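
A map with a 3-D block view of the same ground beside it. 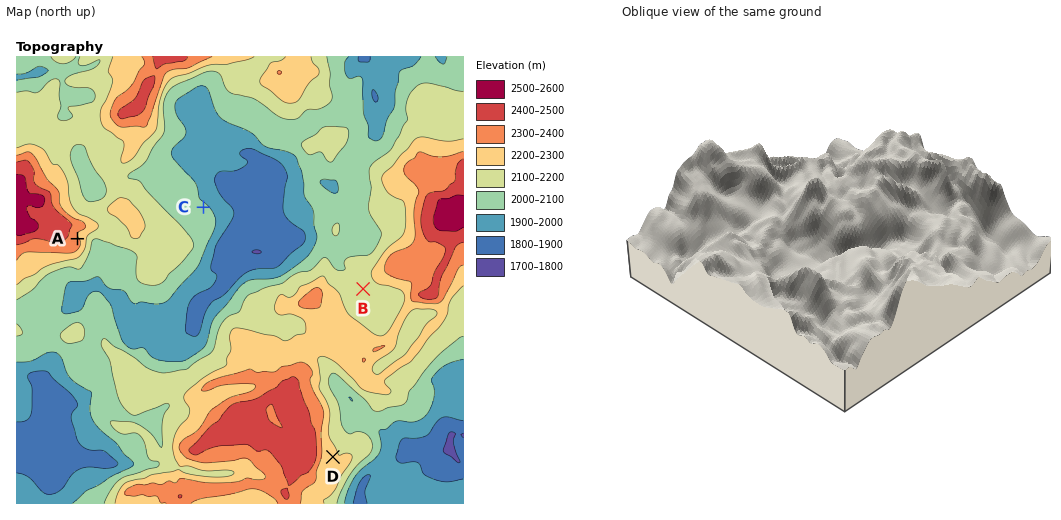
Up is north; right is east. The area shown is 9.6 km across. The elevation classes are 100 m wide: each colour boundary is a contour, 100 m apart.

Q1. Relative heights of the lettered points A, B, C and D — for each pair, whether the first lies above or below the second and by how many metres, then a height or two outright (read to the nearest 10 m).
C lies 300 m below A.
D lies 200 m above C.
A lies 160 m above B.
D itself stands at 2220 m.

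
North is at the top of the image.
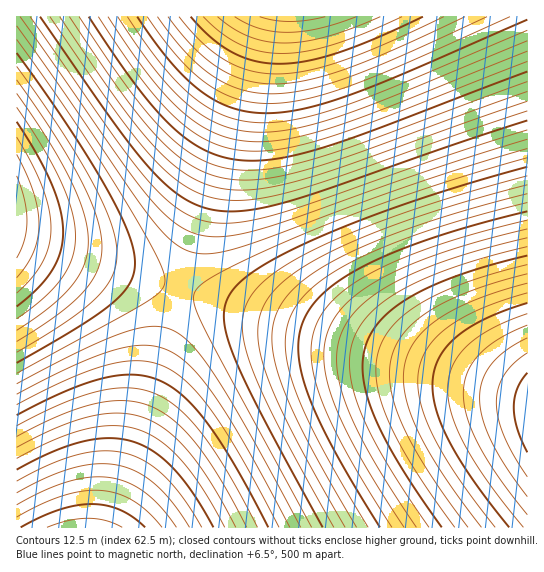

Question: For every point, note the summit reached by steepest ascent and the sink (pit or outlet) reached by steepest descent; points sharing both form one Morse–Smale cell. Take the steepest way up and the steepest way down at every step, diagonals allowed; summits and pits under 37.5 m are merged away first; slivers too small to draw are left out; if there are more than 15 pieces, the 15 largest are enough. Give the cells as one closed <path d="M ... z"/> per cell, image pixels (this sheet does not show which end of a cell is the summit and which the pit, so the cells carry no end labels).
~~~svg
<path d="M527 16l-264 0-83 273 347 107z"/><path d="M181 289l-2 1-4 12-68 223 0 3 421-1-1-131z"/><path d="M262 16l-245 0-1 223 163 50z"/><path d="M19 240l-3 1 0 286 90 1 73-238z"/>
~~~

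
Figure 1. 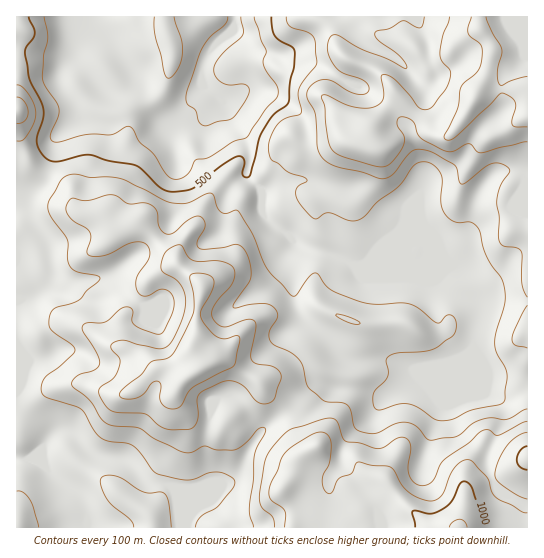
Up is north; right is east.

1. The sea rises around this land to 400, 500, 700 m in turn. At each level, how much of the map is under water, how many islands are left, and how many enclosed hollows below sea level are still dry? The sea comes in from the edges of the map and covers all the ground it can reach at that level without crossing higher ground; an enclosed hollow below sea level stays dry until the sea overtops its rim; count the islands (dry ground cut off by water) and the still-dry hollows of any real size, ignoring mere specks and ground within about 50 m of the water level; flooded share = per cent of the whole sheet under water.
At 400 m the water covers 10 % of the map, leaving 0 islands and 0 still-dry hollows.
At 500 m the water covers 14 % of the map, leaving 0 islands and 0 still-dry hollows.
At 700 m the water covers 63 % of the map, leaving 0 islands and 0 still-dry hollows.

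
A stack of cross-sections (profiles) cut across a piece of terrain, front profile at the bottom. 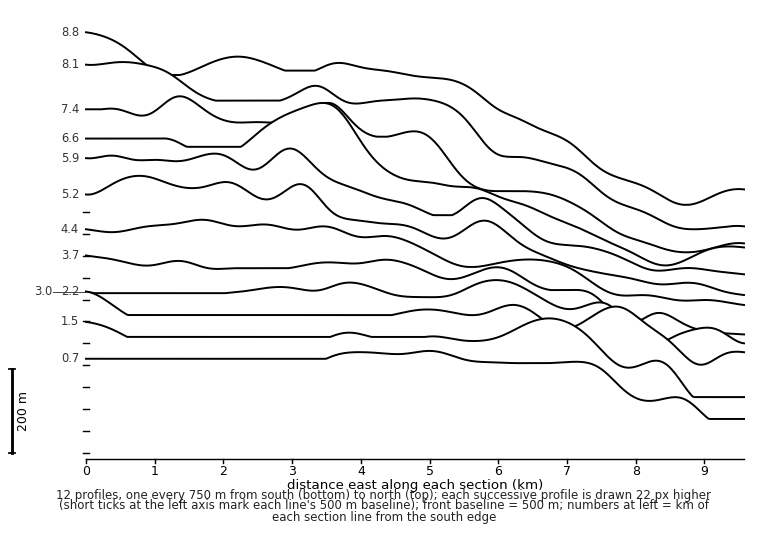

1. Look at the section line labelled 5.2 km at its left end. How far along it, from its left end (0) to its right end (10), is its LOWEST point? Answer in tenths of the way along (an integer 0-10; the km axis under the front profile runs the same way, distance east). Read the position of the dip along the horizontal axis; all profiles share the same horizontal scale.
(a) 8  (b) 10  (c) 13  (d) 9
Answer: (b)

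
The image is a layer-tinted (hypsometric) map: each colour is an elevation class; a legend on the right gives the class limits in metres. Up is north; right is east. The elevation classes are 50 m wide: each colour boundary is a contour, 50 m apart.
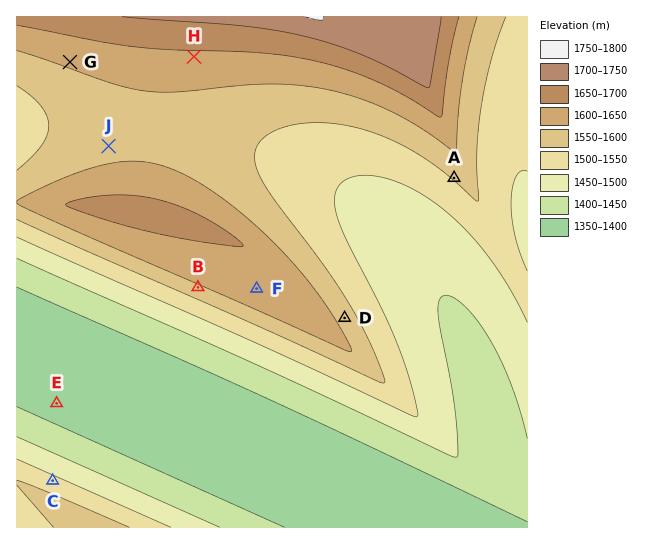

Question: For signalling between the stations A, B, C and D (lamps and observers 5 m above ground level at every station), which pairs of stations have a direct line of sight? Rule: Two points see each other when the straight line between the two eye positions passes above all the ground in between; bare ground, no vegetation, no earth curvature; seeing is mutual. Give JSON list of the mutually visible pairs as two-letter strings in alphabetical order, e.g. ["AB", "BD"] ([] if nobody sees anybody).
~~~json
["AD", "BC"]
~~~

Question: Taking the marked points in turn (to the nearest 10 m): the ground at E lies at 1380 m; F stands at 1630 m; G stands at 1610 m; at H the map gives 1640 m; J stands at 1590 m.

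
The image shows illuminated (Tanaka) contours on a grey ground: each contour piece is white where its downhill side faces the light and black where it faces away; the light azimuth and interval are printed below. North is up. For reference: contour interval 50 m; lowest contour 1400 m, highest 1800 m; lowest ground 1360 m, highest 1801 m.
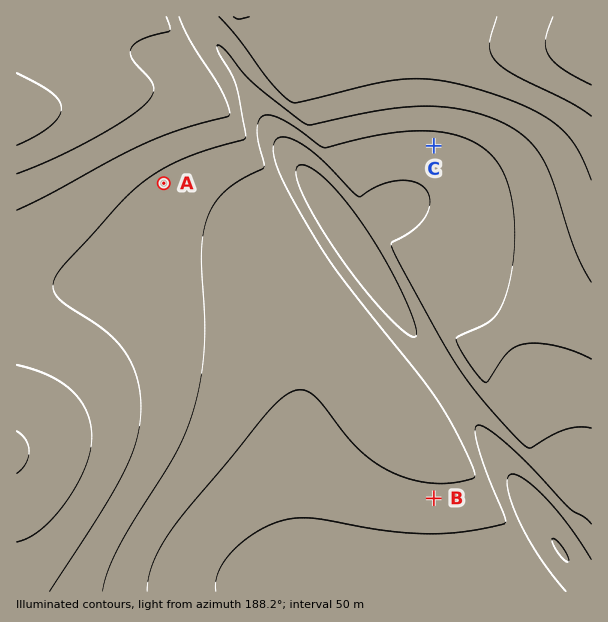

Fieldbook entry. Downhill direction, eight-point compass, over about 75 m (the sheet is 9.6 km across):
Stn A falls NW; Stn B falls N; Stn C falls N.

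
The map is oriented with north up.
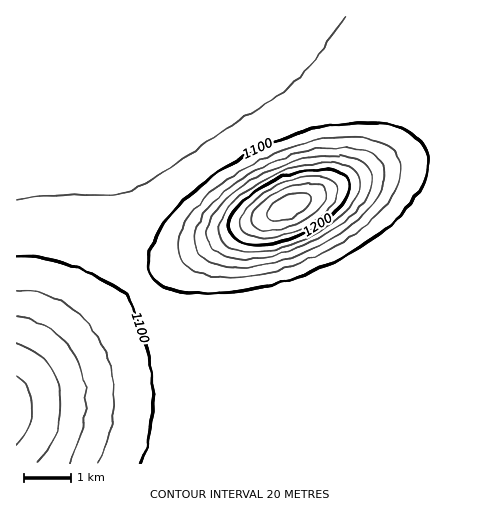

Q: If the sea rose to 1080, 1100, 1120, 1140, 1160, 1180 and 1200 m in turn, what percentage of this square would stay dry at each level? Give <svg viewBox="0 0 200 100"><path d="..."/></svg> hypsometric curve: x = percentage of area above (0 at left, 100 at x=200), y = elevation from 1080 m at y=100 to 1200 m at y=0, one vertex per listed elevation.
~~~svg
<svg viewBox="0 0 200 100"><path d="M158 100l-102-17-21-16-11-17-8-17-7-16-3-17"/></svg>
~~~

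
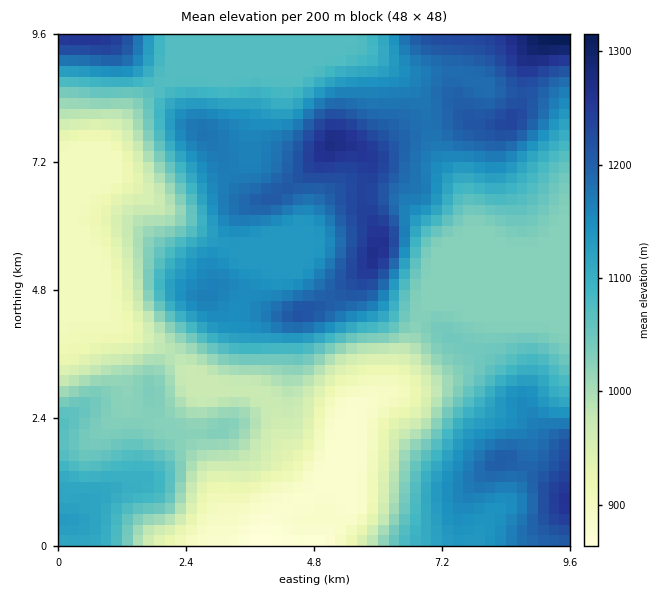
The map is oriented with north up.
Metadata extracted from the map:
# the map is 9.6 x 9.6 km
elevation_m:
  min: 860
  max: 1320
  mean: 1070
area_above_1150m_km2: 26.1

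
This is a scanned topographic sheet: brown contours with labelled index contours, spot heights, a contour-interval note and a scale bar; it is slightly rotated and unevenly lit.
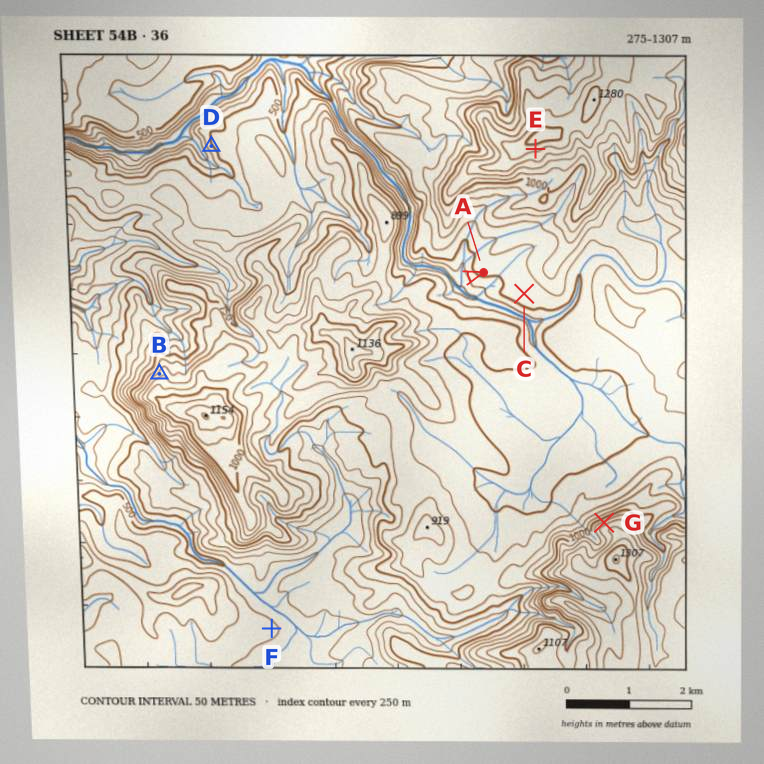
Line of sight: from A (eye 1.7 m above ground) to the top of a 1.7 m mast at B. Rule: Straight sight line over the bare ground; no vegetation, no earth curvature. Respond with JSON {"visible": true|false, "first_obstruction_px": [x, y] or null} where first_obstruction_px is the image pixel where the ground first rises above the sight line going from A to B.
{"visible": false, "first_obstruction_px": [413, 295]}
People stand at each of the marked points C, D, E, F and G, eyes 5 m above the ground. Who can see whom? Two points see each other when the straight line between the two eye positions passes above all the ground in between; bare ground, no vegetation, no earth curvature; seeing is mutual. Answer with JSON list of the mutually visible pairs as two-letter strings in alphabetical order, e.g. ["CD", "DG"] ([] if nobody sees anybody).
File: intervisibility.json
["CE", "CG", "EF", "EG"]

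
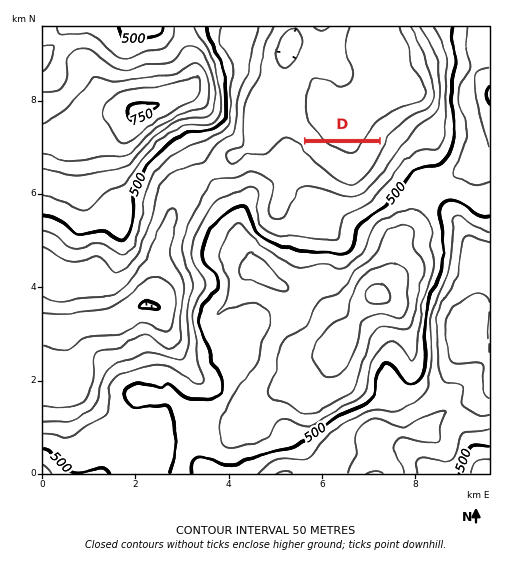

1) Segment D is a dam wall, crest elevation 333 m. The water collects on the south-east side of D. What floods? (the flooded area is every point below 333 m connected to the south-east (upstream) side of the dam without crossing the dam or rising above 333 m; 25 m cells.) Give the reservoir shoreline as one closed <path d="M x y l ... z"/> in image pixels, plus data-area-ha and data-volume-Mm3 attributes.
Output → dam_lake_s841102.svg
<path d="M377 143l-70 0 35 35 5 2 6 0 16-16 4-8 4-13z" data-area-ha="74" data-volume-Mm3="14.55"/>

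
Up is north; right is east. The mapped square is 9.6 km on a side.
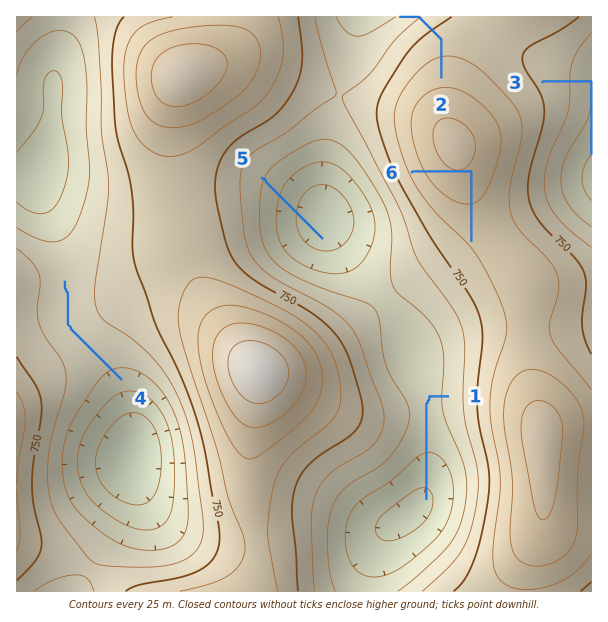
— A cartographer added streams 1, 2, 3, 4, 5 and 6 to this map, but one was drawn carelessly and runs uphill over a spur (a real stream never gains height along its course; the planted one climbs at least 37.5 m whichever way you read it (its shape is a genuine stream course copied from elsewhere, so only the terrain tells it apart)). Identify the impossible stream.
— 6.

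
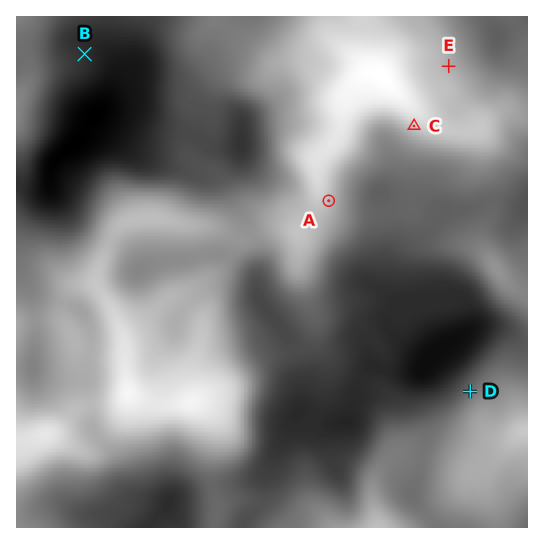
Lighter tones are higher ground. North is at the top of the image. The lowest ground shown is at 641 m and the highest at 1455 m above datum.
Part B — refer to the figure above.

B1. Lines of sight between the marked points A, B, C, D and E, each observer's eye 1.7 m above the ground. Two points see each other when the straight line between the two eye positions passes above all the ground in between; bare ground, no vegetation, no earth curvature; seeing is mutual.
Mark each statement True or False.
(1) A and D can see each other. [True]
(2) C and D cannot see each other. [False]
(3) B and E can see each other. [False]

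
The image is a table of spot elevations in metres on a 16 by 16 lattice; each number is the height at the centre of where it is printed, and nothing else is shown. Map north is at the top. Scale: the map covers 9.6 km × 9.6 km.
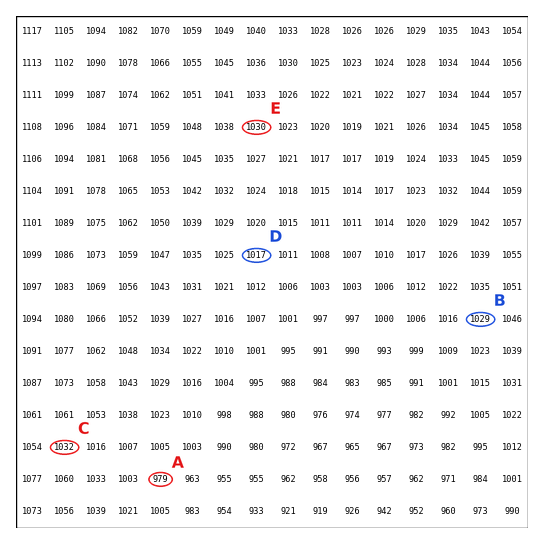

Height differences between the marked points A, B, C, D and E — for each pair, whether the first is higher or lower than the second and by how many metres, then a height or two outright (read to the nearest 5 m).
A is lower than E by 50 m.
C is higher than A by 50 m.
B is higher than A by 50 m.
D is higher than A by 35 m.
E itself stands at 1030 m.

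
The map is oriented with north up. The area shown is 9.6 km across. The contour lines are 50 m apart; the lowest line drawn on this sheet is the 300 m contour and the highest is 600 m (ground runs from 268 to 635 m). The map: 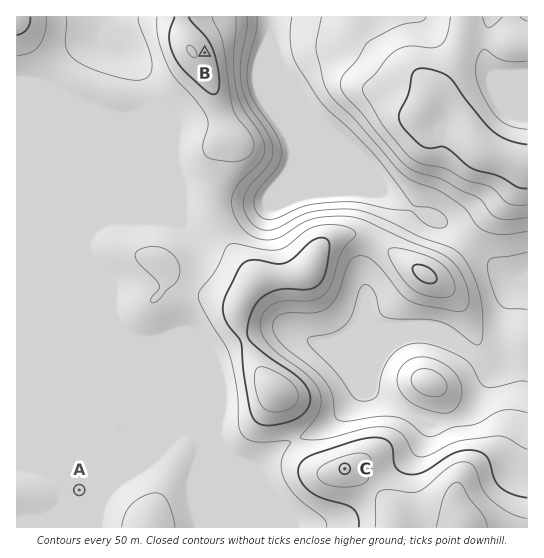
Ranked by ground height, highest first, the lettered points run C B A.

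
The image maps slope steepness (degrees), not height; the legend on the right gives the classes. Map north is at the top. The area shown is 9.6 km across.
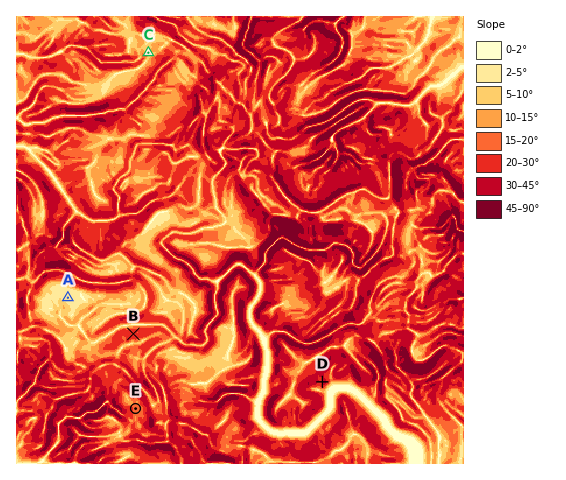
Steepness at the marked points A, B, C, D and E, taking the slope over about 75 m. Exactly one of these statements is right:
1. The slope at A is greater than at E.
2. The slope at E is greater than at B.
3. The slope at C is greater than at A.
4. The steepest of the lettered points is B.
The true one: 3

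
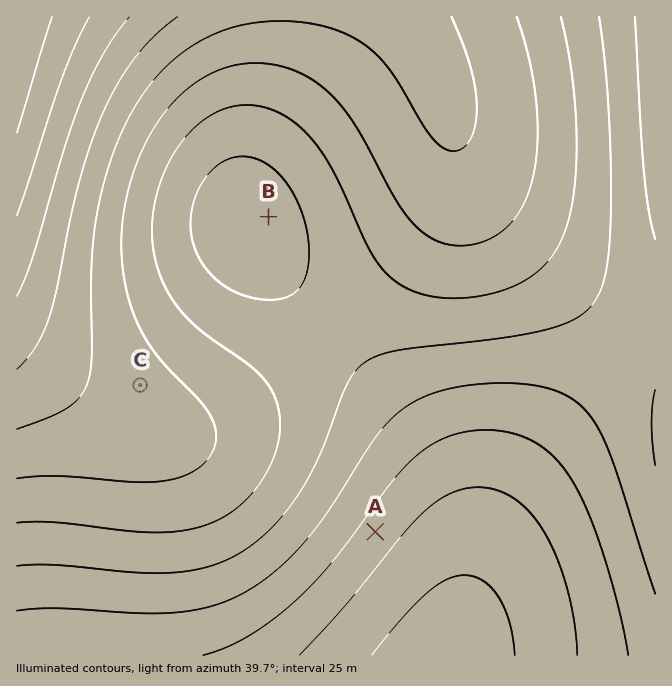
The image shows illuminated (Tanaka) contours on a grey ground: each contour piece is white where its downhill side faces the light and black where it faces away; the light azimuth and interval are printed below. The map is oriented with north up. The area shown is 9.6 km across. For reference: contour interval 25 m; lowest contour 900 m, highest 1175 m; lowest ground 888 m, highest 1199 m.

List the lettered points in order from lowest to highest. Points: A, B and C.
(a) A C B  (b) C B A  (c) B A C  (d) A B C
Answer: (d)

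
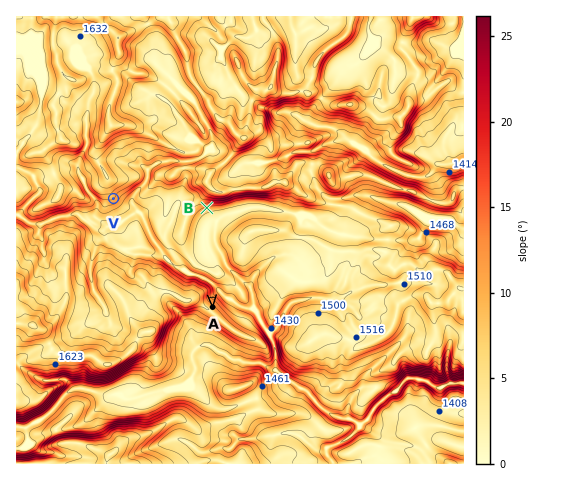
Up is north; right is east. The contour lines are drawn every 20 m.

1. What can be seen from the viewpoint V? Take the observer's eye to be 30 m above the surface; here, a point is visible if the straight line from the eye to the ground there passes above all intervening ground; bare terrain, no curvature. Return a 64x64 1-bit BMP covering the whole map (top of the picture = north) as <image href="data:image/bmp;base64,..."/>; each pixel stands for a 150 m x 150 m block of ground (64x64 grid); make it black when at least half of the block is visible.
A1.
<image width="64" height="64" href="data:image/bmp;base64,Qk0+AgAAAAAAAD4AAAAoAAAAQAAAAEAAAAABAAEAAAAAAAACAAATCwAAEwsAAAIAAAAAAAAA////AAAAAAAAAAAAAAAAAAAAAAAAAAAAAAAAAAAAAAAAAAAAAAAAAAAAAAAAAAAAAAAAAAAAAAAAAAAAAAAAAAAAAAAAAAAAAAAAAAAAAAAAAAAAAAAAAAAAAAAAAAAAAAAAAAAAAAAAAAAAAAAAAAAAAAAAAAAAAAwAAAAAAAAD/wAAAgAAAAf/gAAHgAAAB/mAAAfA8AAH8MAA5/H4ABwgcABD/fwQfAD4ANn9fBB+APgA2f/8Ifvh+AEc//4g8eHwgBwB/2Tx4//gHgB/7uHn//A/8D//we//6AP4fGbh//+dAHh8fOH//vsAGP2w4f/ngwAJ/CDh/58DgA/8MMP//weAAHgQx///B4AA+ADv//8D/Af4AP///wH+H/wAH///gH//4AAff/+AB34AAAN///gAwAAAA2//+AAAAAADj//wAAAAAAMH/uAAAAAABgAecAAAAAAEAAggAAAAAHwAHwAAAAAAHAA/QwAAAAAHADwHgAAAAAAA8AeAAAAAAAfALgAAAAAAAABOAAAAAAAAAEgAAAAAAAAAEAAAAAAAAAAQAAAAAAAAACAAAAAAAAAAAAAAAAAAAAAAAAAAAAAAAAAAAAAAAAAAAAAAAAAAAAAAAAAAAAAAAAAAAAAAAAAAAAAAAAAAAAAAAAAAAAAAAAAAAAAAAAAAAAAAAAAAAAAAAAAAAA=="/>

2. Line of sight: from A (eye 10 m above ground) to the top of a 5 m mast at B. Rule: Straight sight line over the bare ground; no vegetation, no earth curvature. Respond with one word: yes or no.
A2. yes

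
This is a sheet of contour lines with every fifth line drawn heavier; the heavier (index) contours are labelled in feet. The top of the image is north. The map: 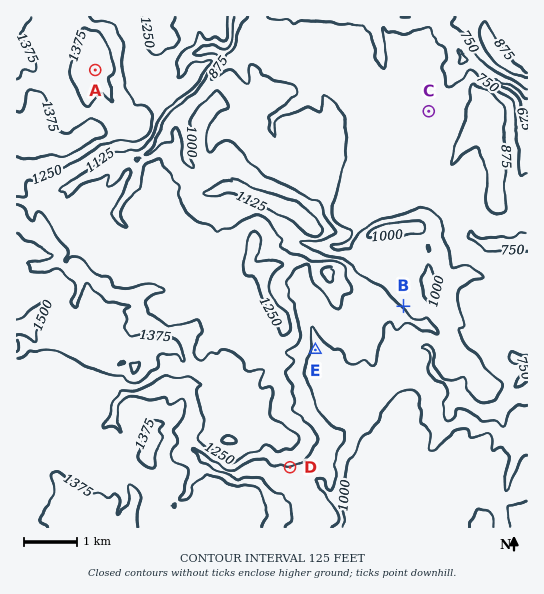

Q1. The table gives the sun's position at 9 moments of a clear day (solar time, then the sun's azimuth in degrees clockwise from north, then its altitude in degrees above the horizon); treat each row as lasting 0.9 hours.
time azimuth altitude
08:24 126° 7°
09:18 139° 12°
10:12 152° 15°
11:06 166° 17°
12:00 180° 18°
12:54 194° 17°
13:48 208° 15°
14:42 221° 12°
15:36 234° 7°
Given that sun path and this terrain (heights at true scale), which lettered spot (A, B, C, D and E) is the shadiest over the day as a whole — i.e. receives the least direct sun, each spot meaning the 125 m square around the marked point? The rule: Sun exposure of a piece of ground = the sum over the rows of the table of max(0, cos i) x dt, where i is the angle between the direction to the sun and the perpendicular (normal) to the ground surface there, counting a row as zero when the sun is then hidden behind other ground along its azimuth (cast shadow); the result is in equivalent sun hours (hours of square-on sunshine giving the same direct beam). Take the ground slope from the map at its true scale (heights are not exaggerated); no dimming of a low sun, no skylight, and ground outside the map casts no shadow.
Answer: B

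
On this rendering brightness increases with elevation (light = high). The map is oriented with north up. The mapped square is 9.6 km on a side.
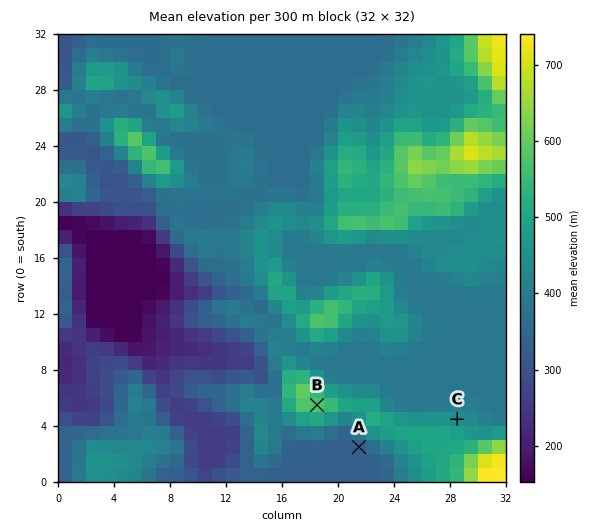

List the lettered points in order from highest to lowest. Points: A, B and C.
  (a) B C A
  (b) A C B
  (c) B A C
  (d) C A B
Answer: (a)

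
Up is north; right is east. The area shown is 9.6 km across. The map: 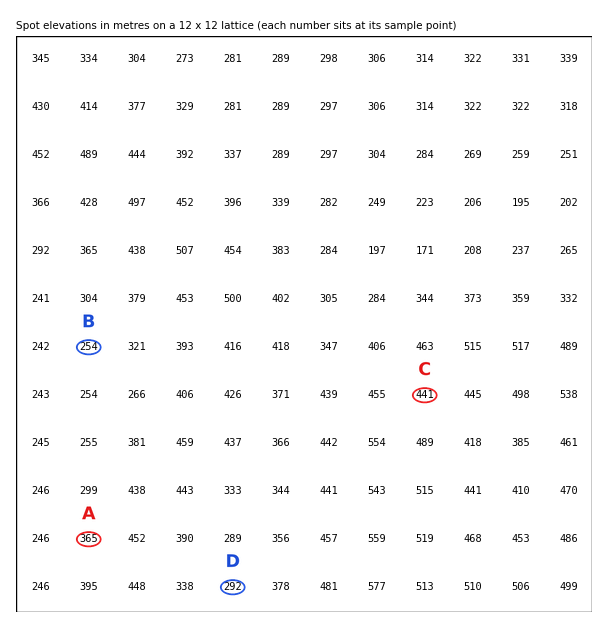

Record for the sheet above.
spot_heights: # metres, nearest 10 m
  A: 360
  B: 250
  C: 440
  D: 290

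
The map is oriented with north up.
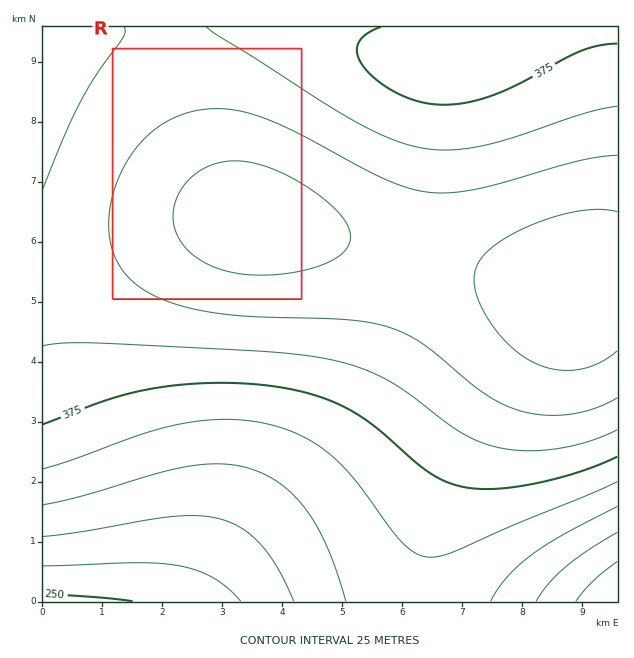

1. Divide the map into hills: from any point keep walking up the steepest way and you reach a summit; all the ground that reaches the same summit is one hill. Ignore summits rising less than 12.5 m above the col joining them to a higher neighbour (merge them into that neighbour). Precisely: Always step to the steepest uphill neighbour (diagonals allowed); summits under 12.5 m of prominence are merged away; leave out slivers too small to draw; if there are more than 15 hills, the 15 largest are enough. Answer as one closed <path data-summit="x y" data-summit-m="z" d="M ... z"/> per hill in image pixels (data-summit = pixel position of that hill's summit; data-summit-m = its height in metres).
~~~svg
<path data-summit="250 219" data-summit-m="465" d="M467 26l-425 1 1 575 160 0 46-64 67-72 28-34 30-53 16-39 15-43 11-39 8-47 16-147 3-6 17-4 5-5 3-10z"/><path data-summit="578 292" data-summit-m="467" d="M617 26l-148 0-4 23-5 5-14 2-5 4-5 25-6 81-12 78-13 53-25 69-16 31-20 35-28 34-67 72-24 32-20 32 413-1z"/>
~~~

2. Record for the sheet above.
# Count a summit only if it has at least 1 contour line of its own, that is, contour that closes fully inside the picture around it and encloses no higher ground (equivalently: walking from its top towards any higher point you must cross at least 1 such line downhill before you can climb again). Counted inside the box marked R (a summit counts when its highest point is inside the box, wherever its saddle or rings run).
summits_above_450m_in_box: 1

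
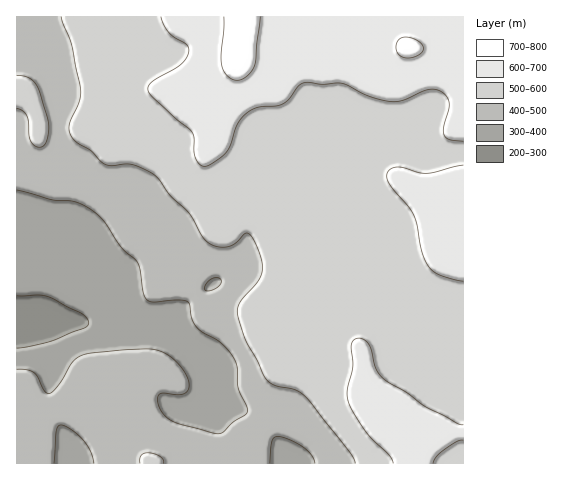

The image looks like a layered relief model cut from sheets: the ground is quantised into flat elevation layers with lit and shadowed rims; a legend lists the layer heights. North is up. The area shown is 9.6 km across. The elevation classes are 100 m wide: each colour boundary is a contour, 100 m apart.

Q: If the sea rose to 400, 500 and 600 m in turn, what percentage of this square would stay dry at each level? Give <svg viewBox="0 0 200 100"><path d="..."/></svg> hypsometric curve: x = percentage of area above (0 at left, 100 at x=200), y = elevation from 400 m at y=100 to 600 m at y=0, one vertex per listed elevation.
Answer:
<svg viewBox="0 0 200 100"><path d="M171 100l-49-50-82-50"/></svg>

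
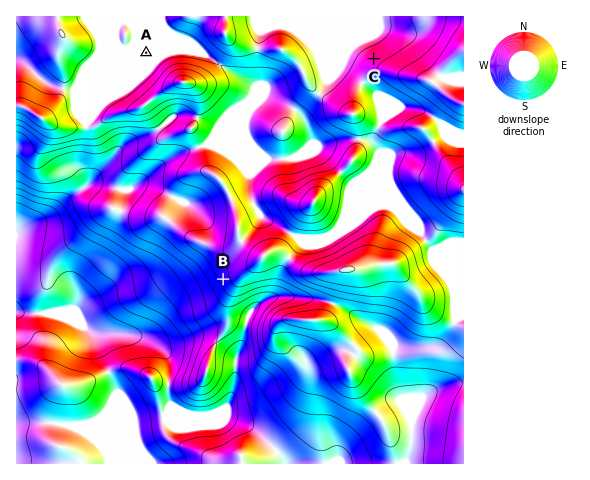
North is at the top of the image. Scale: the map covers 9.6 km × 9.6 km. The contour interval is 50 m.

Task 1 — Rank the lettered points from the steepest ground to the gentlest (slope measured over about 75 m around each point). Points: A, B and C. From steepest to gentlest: B C A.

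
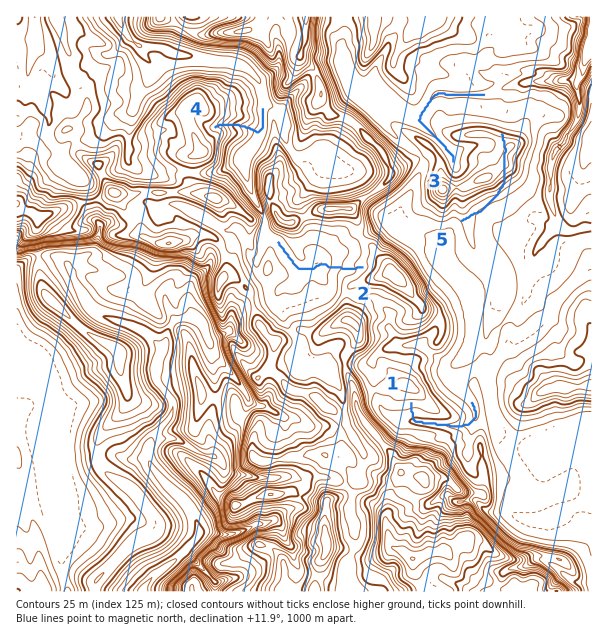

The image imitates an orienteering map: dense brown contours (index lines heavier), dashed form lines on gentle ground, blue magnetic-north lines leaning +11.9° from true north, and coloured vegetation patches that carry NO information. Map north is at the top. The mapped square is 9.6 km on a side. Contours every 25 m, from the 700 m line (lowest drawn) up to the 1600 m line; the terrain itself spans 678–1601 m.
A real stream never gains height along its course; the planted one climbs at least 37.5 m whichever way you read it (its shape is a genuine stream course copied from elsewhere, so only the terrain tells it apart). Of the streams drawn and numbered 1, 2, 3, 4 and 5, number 5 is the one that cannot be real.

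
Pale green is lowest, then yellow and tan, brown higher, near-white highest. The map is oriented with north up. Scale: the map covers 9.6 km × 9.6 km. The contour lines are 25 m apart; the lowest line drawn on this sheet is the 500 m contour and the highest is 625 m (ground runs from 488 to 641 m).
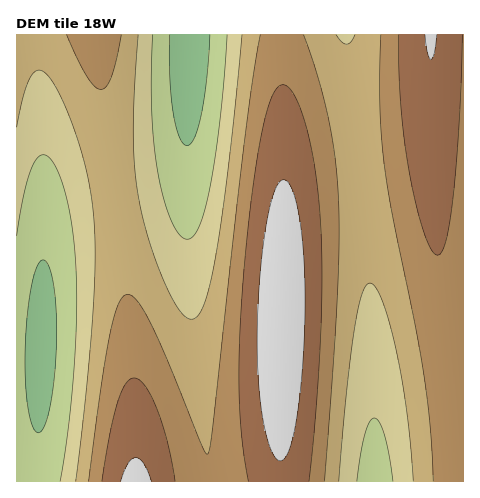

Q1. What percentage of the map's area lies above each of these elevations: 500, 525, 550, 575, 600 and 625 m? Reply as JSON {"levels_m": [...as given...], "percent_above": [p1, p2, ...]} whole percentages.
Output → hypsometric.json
{"levels_m": [500, 525, 550, 575, 600, 625], "percent_above": [96, 85, 70, 44, 21, 6]}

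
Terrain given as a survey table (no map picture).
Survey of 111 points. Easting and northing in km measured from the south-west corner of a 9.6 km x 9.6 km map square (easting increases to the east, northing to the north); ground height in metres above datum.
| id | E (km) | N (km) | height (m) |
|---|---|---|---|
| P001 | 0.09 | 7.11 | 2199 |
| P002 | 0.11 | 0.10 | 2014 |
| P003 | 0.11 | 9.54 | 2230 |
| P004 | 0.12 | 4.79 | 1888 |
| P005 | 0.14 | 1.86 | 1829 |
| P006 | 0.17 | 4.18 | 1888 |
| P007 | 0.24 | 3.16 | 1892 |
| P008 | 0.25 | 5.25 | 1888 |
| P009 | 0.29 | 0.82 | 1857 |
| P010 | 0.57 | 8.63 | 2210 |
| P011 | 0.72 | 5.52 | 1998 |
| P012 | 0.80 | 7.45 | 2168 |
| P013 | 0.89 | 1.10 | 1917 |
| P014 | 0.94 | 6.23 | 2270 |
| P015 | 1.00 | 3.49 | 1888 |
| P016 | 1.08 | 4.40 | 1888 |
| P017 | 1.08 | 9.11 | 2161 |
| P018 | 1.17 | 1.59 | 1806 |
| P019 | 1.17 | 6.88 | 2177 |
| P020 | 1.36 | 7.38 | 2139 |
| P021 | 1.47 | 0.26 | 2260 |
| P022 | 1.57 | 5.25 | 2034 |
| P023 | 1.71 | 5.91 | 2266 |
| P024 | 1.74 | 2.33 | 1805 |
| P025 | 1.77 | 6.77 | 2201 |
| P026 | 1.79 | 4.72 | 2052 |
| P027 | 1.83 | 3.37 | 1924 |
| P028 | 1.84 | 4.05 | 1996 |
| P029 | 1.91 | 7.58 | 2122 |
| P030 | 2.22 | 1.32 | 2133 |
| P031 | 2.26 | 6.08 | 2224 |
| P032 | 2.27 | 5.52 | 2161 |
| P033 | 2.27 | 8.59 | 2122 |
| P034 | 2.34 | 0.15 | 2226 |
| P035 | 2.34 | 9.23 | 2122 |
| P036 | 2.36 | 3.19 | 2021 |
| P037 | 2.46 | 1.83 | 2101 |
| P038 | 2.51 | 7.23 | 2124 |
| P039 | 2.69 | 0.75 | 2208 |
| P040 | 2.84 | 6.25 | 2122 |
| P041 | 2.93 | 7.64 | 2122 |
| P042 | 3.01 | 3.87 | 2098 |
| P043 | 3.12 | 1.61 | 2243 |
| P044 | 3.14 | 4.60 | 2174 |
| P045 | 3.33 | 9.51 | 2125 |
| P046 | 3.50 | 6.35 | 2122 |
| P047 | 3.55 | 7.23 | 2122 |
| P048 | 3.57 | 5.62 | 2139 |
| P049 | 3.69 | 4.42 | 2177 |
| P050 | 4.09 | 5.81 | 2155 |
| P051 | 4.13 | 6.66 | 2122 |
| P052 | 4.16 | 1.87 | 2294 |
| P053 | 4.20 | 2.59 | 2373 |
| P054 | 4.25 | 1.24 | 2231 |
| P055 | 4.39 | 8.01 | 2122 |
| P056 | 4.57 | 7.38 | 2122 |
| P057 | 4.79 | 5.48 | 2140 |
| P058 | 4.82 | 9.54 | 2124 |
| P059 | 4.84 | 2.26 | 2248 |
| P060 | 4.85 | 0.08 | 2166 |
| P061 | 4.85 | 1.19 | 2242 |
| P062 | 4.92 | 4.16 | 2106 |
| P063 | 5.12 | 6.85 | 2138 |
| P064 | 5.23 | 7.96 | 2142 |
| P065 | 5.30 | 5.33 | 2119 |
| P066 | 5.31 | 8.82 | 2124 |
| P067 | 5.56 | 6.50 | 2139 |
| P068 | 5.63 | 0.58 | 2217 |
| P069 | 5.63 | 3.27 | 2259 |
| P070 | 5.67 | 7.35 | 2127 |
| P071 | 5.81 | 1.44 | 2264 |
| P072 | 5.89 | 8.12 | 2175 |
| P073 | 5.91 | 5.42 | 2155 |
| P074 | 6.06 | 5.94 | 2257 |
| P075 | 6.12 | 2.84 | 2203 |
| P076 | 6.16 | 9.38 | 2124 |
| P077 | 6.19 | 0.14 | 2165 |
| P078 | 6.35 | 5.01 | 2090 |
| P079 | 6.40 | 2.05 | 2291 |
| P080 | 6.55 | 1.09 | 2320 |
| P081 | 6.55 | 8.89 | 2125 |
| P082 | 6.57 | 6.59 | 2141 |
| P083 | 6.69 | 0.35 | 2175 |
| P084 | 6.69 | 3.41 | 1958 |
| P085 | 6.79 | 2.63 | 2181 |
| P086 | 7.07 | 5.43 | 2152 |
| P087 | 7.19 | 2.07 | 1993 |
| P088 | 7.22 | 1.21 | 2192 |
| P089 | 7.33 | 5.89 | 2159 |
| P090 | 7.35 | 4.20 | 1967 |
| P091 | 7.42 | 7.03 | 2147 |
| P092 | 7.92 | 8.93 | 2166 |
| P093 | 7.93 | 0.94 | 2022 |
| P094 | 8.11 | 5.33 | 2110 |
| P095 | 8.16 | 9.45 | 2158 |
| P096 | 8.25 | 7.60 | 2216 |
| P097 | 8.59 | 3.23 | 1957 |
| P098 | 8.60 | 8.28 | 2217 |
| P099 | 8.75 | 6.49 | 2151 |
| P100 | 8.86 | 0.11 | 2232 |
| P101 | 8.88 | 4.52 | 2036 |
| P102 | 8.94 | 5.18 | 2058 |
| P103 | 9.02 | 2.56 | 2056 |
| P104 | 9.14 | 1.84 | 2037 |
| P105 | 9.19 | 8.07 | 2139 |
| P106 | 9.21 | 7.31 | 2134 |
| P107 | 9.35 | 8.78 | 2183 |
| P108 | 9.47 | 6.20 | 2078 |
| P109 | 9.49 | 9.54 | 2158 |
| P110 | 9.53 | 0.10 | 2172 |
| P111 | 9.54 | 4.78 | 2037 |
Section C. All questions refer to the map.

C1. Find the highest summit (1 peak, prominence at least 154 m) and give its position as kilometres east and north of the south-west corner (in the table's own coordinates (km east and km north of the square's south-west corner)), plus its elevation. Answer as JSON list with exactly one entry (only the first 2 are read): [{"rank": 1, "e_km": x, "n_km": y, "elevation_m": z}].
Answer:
[{"rank": 1, "e_km": 4.06, "n_km": 2.49, "elevation_m": 2381}]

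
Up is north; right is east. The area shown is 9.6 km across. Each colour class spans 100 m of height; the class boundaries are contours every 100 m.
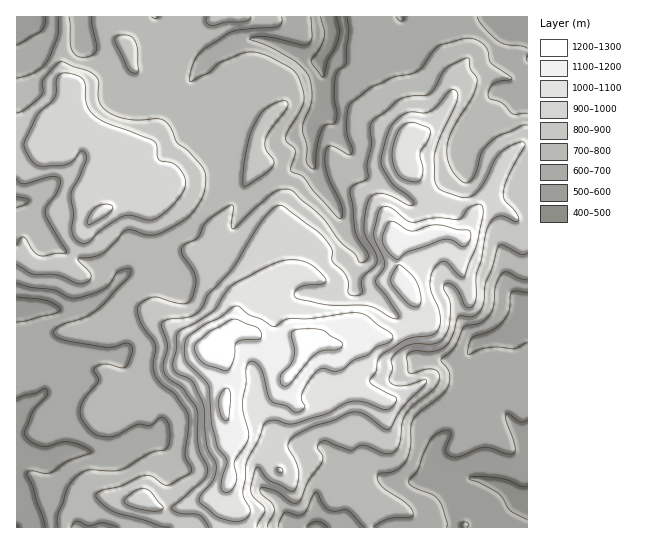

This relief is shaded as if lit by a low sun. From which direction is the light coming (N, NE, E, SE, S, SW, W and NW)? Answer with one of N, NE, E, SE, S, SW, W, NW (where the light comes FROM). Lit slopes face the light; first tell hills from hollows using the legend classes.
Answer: NE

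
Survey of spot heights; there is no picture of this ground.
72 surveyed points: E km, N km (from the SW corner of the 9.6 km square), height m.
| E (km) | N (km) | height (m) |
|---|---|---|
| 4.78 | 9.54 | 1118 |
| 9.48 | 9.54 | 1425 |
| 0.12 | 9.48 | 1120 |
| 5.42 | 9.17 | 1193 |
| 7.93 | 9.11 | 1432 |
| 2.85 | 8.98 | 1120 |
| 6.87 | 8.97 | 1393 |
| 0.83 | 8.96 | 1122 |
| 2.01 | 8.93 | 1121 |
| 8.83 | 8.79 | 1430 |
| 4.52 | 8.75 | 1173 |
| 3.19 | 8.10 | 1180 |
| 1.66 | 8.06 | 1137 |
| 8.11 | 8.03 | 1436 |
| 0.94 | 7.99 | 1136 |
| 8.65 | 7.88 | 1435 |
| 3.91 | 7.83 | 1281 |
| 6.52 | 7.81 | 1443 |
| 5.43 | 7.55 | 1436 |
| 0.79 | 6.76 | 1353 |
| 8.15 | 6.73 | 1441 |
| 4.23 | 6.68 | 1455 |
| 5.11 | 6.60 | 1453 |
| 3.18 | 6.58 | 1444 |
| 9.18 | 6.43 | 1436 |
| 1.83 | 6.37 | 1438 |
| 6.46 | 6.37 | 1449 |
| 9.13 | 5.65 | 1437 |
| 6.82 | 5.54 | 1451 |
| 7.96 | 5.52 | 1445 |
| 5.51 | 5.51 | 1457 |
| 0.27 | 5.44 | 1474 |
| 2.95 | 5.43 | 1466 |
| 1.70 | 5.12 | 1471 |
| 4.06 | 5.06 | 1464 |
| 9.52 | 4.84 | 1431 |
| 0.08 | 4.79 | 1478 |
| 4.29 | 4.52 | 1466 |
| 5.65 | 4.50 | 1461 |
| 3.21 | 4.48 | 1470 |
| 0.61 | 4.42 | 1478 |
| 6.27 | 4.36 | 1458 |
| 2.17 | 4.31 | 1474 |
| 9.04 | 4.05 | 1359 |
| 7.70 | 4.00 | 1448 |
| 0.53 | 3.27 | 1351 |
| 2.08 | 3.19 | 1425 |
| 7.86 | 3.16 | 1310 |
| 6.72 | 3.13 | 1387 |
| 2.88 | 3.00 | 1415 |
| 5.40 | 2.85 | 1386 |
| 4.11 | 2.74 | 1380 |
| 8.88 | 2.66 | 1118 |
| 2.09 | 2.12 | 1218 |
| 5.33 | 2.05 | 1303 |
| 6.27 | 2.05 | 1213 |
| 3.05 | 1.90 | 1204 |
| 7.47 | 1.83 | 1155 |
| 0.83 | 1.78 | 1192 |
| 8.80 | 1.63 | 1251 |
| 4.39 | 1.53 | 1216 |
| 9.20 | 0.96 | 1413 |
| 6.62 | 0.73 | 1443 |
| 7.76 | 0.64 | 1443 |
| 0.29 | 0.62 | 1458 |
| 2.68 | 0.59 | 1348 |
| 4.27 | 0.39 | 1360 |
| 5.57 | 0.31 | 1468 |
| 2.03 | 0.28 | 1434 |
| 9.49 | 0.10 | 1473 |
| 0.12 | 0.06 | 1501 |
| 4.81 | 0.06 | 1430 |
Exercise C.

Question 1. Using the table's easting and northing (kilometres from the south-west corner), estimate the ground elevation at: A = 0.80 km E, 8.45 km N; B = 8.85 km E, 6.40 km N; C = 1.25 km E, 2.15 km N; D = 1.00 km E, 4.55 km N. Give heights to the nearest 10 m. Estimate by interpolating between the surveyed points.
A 1120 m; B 1440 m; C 1190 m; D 1480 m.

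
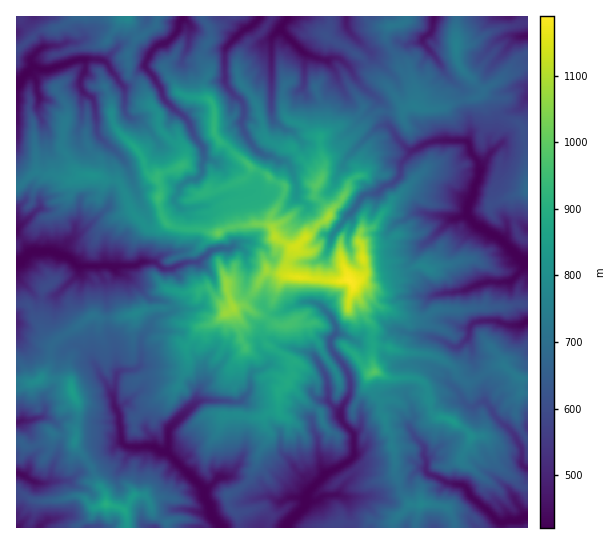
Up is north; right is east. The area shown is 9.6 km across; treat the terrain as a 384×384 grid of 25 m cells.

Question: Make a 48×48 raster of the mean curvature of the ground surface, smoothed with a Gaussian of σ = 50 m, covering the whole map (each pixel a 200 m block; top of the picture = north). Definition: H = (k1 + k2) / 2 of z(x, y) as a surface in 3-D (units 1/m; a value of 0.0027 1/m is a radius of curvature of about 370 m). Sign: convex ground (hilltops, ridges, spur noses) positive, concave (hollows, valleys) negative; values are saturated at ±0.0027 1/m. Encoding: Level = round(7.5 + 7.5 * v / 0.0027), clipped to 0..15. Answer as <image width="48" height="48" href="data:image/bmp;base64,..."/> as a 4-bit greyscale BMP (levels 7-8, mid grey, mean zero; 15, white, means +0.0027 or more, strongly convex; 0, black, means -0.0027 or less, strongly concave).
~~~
<image width="48" height="48" href="data:image/bmp;base64,Qk32BAAAAAAAAHYAAAAoAAAAMAAAADAAAAABAAQAAAAAAIAEAAATCwAAEwsAABAAAAAAAAAAAAAAABEREQAiIiIAMzMzAERERABVVVUAZmZmAHd3dwCIiIgAmZmZAKqqqgC7u7sAzMzMAN3d3QDu7u4A////AHs3nIFS4ln6q1KWWGOMq7iqq0tUi21hNHhlMoy58dgSNDraqrk2eKaWqql4yaUZlI3u2Of4t9eu1Ex0WCd2V2RWVLvLzDGZWNZXmEfRrLeaY3/ZhqZ1mUmWWIiVdQubLGFCM7t1pYiGJkI6inh3ScaKm2pwAUykyUXFplp1d6tjPFU5t3doUzqGfJYN28hrosTViLd6aoVFjHlzx4R6SHGHbFgYfHiIhLp4XXdlESRYaqiTmlhrOOJmnKsnaKWKo8WLXmiCrGorh6iFilt7HfClmoCJU9u7LDfYbGihqnkJ14l2ejrSvSNHyDeXjoaiSTMGaHegyoqAfs3Mubtg9g8ax3Wd6UlGtnpXnJmBaZjWBVMiZ6hskg5JmJWnRUU5l4pHn3lFlnnLdGehiLezg+C4Z0i3hKaHi722rmlFyWaMZJumaIuFwPDWaHjGR6d3iobWiXShZ4d6pVqXSZidKKDfx6lmaniIuZZ3d3W3pXZopKWohFraDwisU0RZyWeLl2Z4aHeXlneKiFd9h6cg0J9aXczMZHepiDiahneGhpeqiWZ6SFaYwPI7aHVCNxzJaUiHmnhmh1ZUqmh5Z6qapgpbYkZ62A6XNUqGebqLqkaqibuXeJq74Kt5N6mWODABYpqXd4tZrctUREzYlmN8As2Xy5d93d3eyreCmIhoWCJZppiHZZYgNW2IVFUjV4q5embJKXhpZG76vG2UxKV3eF2biId1MgJ1SGqctWqlaM2Dug+kub3/7LzXR5Z8qIQ3SFa4pEIzMWAQMJzSXWlDY8a3R3vbqpvahWVUNotmtESqoIejl0qKMvD2SHS4asyWVaVlaKxnmFhWTBADRZvH0PL3aGMblZeFSnxoc4tZWbmLqf52KNSfMNTmO8qRt2Ukmyq4oma4e3ramGnd7Lc5/AT8cXqZOFOJdWN5pnZpqT10V3ZmWHmSb0Dj+WITVkrkiCwat4w2tG4olWd3ZLNFefM2nHe8tzjJmKdHiEd3o35y3Kh3dm0KgN0QK8h3VkW3jLipqqqqVatSBbi5Wrs882+aUJt4iXK4e2uZeaqKN7u90LRozVRYuRjbqFu4mZGJekp3iGeWG4VrwFSvcQO3q0eJZijKp4Nbeix2tnlBn4Na0LvXBr2FppOIijBZvB02ei5WtbM792WtBetwnplIx2pJspowAh2Eei8YxbGfZU1+CfViyiOZmae0QuiXm1mIey8ayZDKA29QSPeQx06niJh6aaWImFiImks3qaDqLOoGZfeA83pmeHS3aKuquHd3Zl0JyAHKKuCf7ucI1IlDp1iSa3iHiJuItUiPw37yLKDIWGCuZX1Ixks5x3mIdHm5VFVUvQuA9wjFeMDohIyHx5OqhZiYOsdbqLRzBCcK5C+iieD5hJl2UlOXapigbVZWqLJ/6mZW6Am3eoDZdakyZW2Tao00rFSUjLwjFYvye3AOPMMrdJRJq8cntTM3rZpHRlq+mVZ4eM1VJshCqzbLumKZuJclu4fKZMVWq8mc+G1xXXioK3RmelWput1hi2Y2jA=="/>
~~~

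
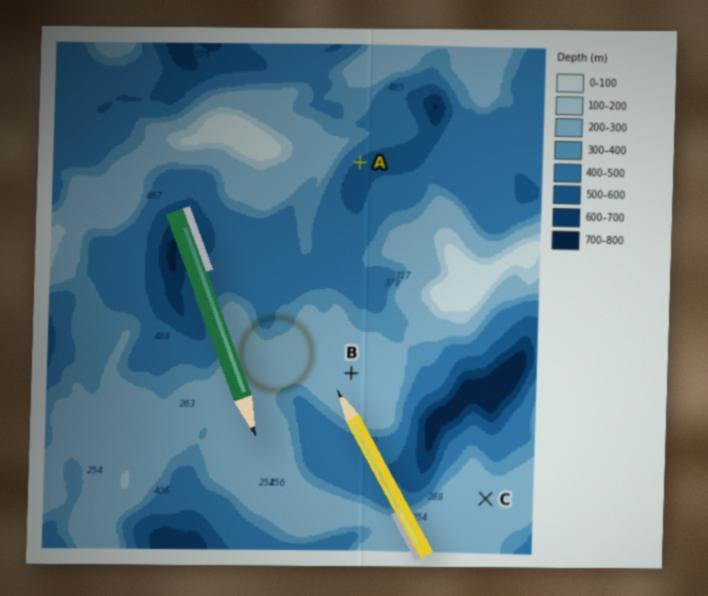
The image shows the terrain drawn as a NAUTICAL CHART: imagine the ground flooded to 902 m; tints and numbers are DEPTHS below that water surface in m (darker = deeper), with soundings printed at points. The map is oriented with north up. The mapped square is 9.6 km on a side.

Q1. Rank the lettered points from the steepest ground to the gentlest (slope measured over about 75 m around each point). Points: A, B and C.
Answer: A C B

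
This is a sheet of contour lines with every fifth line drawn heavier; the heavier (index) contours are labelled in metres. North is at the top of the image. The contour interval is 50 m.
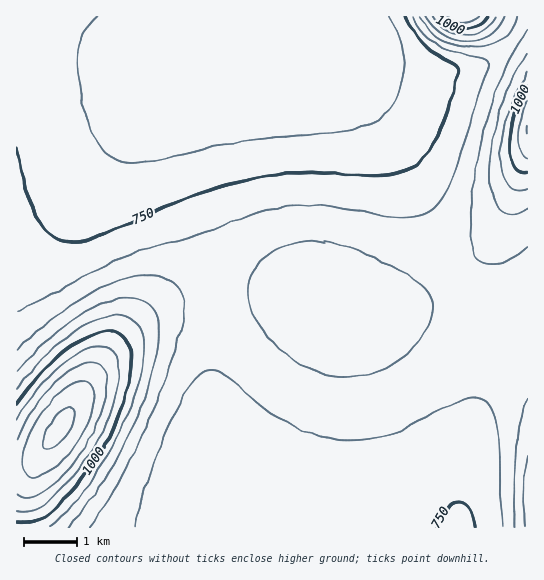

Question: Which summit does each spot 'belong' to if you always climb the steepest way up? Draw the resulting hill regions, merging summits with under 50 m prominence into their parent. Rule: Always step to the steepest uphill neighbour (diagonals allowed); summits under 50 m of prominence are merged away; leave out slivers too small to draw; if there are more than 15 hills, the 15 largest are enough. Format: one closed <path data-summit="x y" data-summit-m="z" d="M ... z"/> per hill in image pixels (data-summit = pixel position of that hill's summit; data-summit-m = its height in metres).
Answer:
<path data-summit="527 130" data-summit-m="1101" d="M527 16l-15 25-14 14-12 8-17 6-34 2-17-3-67-1-76-10-33 0-16 3-23 9-18 16-10 17-6 20 2 29 6 24 26 67 9 45 1 80-5 64 3 23 2 5 18 18 19 15 25 17 35 19 149-1 1-37 5-40 16-57 23-44 15-20 9-4z"/><path data-summit="59 427" data-summit-m="1213" d="M246 16l-230 1 1 511 292-1-20-10-39-25-19-15-18-18-2-5-3-23 5-64-1-80-9-45-27-71-7-29 0-20 3-12 7-16 6-9 10-10 19-11 12-4 15-1 4-4z"/><path data-summit="463 17" data-summit-m="1090" d="M525 16l-278 0 0 29-3 12 46 2 61 8 111 4 19-6 17-10 18-20z"/><path data-summit="527 502" data-summit-m="923" d="M527 325l-8 4-15 20-23 44-10 33-8 40-4 62 69-1z"/>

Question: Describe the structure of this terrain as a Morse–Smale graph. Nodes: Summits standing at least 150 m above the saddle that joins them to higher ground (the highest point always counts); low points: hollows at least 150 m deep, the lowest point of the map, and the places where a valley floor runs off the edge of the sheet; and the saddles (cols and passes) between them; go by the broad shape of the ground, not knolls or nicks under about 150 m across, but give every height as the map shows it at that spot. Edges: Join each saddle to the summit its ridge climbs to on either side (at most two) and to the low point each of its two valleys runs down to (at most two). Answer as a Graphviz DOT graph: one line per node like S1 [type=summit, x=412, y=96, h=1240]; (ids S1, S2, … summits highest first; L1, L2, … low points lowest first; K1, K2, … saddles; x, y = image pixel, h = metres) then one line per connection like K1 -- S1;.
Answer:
graph terrain {
  S1 [type=summit, x=59, y=429, h=1213];
  S2 [type=summit, x=527, y=130, h=1101];
  S3 [type=summit, x=463, y=17, h=1090];
  L1 [type=low, x=242, y=58, h=653];
  K1 [type=saddle, x=518, y=33, h=842];
  K2 [type=saddle, x=211, y=291, h=834];
  K1 -- S2;
  K1 -- S3;
  K1 -- L1;
  K2 -- S1;
  K2 -- S2;
  K2 -- L1;
}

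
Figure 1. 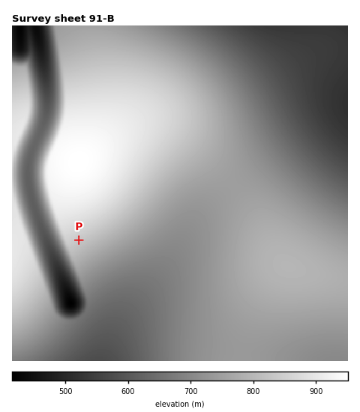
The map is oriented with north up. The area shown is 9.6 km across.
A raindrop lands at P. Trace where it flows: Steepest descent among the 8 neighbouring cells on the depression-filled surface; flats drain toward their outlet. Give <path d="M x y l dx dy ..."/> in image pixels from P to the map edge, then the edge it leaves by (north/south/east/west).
<path d="M79 240l37 37 0 52-5 10-7 22"/>
exit: south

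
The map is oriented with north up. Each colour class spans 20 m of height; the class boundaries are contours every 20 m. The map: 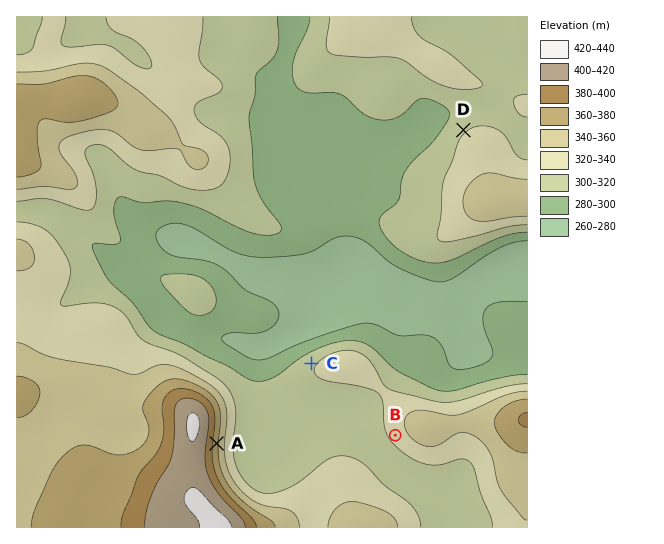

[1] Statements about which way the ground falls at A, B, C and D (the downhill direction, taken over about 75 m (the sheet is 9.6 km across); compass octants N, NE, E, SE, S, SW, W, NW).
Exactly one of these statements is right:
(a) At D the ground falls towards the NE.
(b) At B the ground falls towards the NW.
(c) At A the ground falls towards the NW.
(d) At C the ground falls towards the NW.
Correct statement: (d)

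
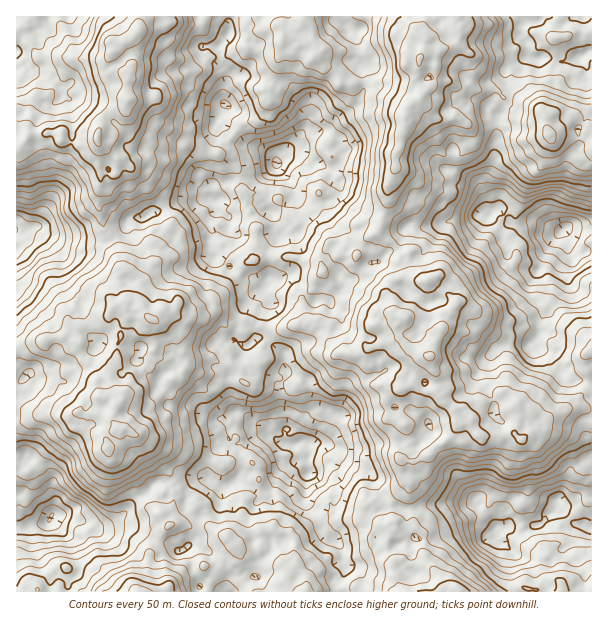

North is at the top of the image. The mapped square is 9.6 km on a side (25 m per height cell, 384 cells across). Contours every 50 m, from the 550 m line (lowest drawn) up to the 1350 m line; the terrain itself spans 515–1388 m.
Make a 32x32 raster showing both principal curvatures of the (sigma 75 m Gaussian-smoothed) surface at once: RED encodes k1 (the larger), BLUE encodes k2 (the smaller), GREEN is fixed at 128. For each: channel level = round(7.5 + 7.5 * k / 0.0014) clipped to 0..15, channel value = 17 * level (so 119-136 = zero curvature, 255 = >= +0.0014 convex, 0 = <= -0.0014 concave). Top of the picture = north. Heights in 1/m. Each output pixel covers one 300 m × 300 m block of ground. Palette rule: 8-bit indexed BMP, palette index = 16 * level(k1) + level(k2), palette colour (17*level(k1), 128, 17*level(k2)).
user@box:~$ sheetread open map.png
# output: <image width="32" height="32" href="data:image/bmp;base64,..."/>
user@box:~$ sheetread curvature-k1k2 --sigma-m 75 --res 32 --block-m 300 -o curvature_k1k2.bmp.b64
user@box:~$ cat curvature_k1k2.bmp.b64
<image width="32" height="32" href="data:image/bmp;base64,Qk02CAAAAAAAADYEAAAoAAAAIAAAACAAAAABAAgAAAAAAAAEAAATCwAAEwsAAAABAAAAAAAAAIAAABGAAAAigAAAM4AAAESAAABVgAAAZoAAAHeAAACIgAAAmYAAAKqAAAC7gAAAzIAAAN2AAADugAAA/4AAAACAEQARgBEAIoARADOAEQBEgBEAVYARAGaAEQB3gBEAiIARAJmAEQCqgBEAu4ARAMyAEQDdgBEA7oARAP+AEQAAgCIAEYAiACKAIgAzgCIARIAiAFWAIgBmgCIAd4AiAIiAIgCZgCIAqoAiALuAIgDMgCIA3YAiAO6AIgD/gCIAAIAzABGAMwAigDMAM4AzAESAMwBVgDMAZoAzAHeAMwCIgDMAmYAzAKqAMwC7gDMAzIAzAN2AMwDugDMA/4AzAACARAARgEQAIoBEADOARABEgEQAVYBEAGaARAB3gEQAiIBEAJmARACqgEQAu4BEAMyARADdgEQA7oBEAP+ARAAAgFUAEYBVACKAVQAzgFUARIBVAFWAVQBmgFUAd4BVAIiAVQCZgFUAqoBVALuAVQDMgFUA3YBVAO6AVQD/gFUAAIBmABGAZgAigGYAM4BmAESAZgBVgGYAZoBmAHeAZgCIgGYAmYBmAKqAZgC7gGYAzIBmAN2AZgDugGYA/4BmAACAdwARgHcAIoB3ADOAdwBEgHcAVYB3AGaAdwB3gHcAiIB3AJmAdwCqgHcAu4B3AMyAdwDdgHcA7oB3AP+AdwAAgIgAEYCIACKAiAAzgIgARICIAFWAiABmgIgAd4CIAIiAiACZgIgAqoCIALuAiADMgIgA3YCIAO6AiAD/gIgAAICZABGAmQAigJkAM4CZAESAmQBVgJkAZoCZAHeAmQCIgJkAmYCZAKqAmQC7gJkAzICZAN2AmQDugJkA/4CZAACAqgARgKoAIoCqADOAqgBEgKoAVYCqAGaAqgB3gKoAiICqAJmAqgCqgKoAu4CqAMyAqgDdgKoA7oCqAP+AqgAAgLsAEYC7ACKAuwAzgLsARIC7AFWAuwBmgLsAd4C7AIiAuwCZgLsAqoC7ALuAuwDMgLsA3YC7AO6AuwD/gLsAAIDMABGAzAAigMwAM4DMAESAzABVgMwAZoDMAHeAzACIgMwAmYDMAKqAzAC7gMwAzIDMAN2AzADugMwA/4DMAACA3QARgN0AIoDdADOA3QBEgN0AVYDdAGaA3QB3gN0AiIDdAJmA3QCqgN0Au4DdAMyA3QDdgN0A7oDdAP+A3QAAgO4AEYDuACKA7gAzgO4ARIDuAFWA7gBmgO4Ad4DuAIiA7gCZgO4AqoDuALuA7gDMgO4A3YDuAO6A7gD/gO4AAID/ABGA/wAigP8AM4D/AESA/wBVgP8AZoD/AHeA/wCIgP8AmYD/AKqA/wC7gP8AzID/AN2A/wDugP8A/4D/ANrGhHGktvq0+qGRo8NytqXokdWjxbNx1fnHk+L4xeqhtrP64sakw6Kz4fi0poK3uLekcIPntbXmtqaTYbGjpJOmpaWBtWGk5oBQkbbopIPWhICByMSC1JXFYVCAx9mlx5BwYMVwgZS0+dTE+bXGyNmikpW22ba3p8aAQYKwkqRw12BAkKDQgejHlMaDpYPGlKGlttekkMKjk5DFlOiAgca0pJCl6NWggLXFtnClpLWlscam6cDox5VxIJCg0GBgo+jEgMnY6bZwsZFQtYL3goIws5SggPbGtYCUkvqmt7HIUKGDpPz7tLjFyMLH1fqSlKK2cqPY+eb0otmyyMjIYpGTk7jD59bo+sanlnPEcXCAUJFzlLLTkePm+Pbn6enWw/bl6NiU18W1poZyc6Fwc5THpHDY+uiAcdjHYbSXyLWRose216bXtpOzYaSCkdeitoKRYLPUkpPm1bai2Ki29uVjcoOD2KbogdXWtcP4+bHXsemi5tfpo9Wlk8bHt7dgsmGBhKO1xZK1lPi0paXngpGU16XWYaK296SBcveCspHW9fq111H1cbN15WGUcrWQgsX499el19f2UaNw4iCEhOi16Ma3k7S0yKXXlJKms/X41LSB1qa1gvi1xrWlo5K2x6am2ZW1yMfo6Mfn1qKUcebFkoHa2PqztOXn+rO2kuWjc6a3xKfIt5TH+aTZg3OS16GCg5TncaCQ+OWltKPIcmHE6aS3xta1poCSlLPBclCA57SCoNbU+fnm12KUULWQ13LGcYKD+be2x8VQg9j49fTWxNiScMaC6La0o7PGtGFgk3KBlMTSg8mV2JC1guVhcZbpptT1s9a0tILFtcZQgLWgUJOk9LJwkejZkYOk+JKmo6XGt/VQsFDhQJKzoXAggMaQstn3pINw4HFiYdaStZO0kKSz9bW4leZQYbHBUKWWt4Nwkvm2psi2Y2KS5+P2wfqjUJb5tcW154BycveEk7fItaOk1cf5treCgtbWsxC1gqGRhvf5pHDig7HF6PjT+emjxtT4xJSVpsX0+KSgQICk2FCU+fVRk6P5kLa3+MO02PX60fq0tZSVtoGS8tS2gJGhcaOT97Wmk/igpLb81pKmkoOC5tP5g8SUlGCh9umjgZW0trX5ttX2xWCTx/rW5cW1Y0Gix/nU+6KVQIT6+qMwpNWipNbopnK0s7Pk2JWDc5OTUce2+JGjpMahobTCs8X096OC0rPWk8Whg6WklHSUtefk6MXllJO0tMK1o9m16tdzUVH62ceD+bWTYJChYMSEtpLW+faVtWCAkPeT56bmx6LAx+a3tubDcoOh+fezxpS1gda2+fb59PZgxLbIpvdhcHDI2OqTyPr3sKK1tLQ="/>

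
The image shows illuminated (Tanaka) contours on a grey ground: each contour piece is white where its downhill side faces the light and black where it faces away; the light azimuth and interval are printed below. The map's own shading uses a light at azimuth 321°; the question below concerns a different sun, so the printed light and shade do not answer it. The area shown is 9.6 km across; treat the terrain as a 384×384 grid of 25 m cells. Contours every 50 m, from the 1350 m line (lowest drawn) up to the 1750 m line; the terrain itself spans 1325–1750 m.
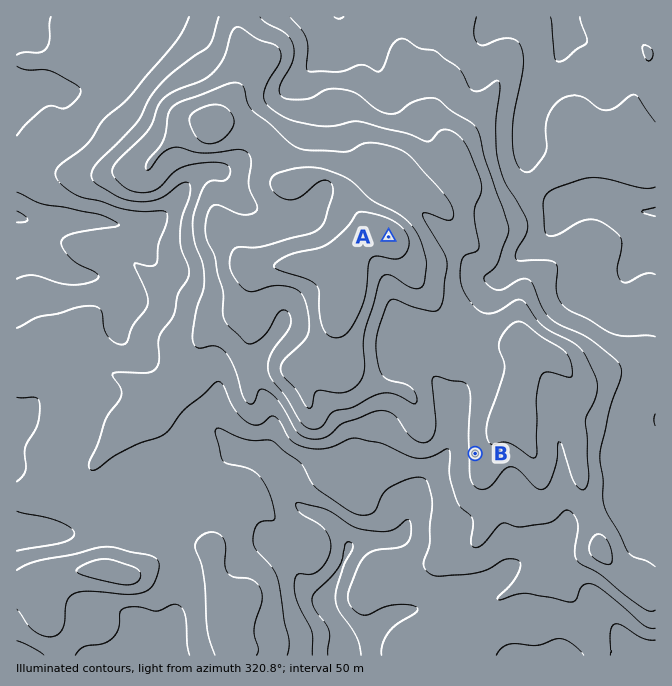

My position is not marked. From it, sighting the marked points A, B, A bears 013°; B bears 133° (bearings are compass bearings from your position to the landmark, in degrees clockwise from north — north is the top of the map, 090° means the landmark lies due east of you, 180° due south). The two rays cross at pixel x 363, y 349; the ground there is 1650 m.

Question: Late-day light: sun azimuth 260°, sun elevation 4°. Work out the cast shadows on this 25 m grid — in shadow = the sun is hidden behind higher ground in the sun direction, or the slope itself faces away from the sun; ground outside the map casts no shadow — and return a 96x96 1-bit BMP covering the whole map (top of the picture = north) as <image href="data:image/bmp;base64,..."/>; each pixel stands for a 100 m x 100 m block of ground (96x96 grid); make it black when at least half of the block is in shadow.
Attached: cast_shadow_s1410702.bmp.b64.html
<image width="96" height="96" href="data:image/bmp;base64,Qk2+BAAAAAAAAD4AAAAoAAAAYAAAAGAAAAABAAEAAAAAAIAEAAATCwAAEwsAAAIAAAAAAAAA////AAAAAAAAAQAAf/+AAAAAAHgAAQAAf//wAAAAAPgBg4AAf//4AAAAAPADg8AAf//8AAAAAeADx+AAf//8AAAAAcADx+AAf//8AAAAAcAHx8AAf//wAAAAA4AH4AAAP//gAAAABwAH4AAAH//gAAAABgAHwAwAD//gAAAABAAAAD8AD//gAAAAAAAAAH+AH//gAAAAAAMAAH/gH//gAAAAAA8AA//h3//gAAAAAD8AA//h/+fgAAOAAH8AA/+B/8fwAAOAAP8AAcAB/4f4AAOAAP8AAAAB/wf8AAGAAP8AAAAD/g/wAAEAAP8AAAAB/H/AAAAAAf8AAAAA4P+A4AAAAfwAAAAAAf4B4AAAAfgAAAAAA/gD4AAAw/gAAAAAB/APwAAAw/gAAAAAB+APAAGAw/4AAAAAD8AOAAHBx/8AAAAAD8AAAAHh5/8AAAAAH4AAAAHh5/8AAAAAHwAAAAHh5/8AAAAADAAAAADD5/8AAAAAAAAAAAAD5/8AAAAAAAAAA4AH9/8AAAB4AAHAA8AH9/8AAAD4AAPgA+AP//8AAAH8AAf4B+AP//8AAAH8Bgf8B+AP//8AAAH8Dgf+B/Af//8AAAD8Dg+eD/Af//8AAAB8DAYcD/Af//8AAAA8GAAcH/AP5/8AAAAeAAA/H+AP5/8AAAAeAAA//8APz/8AAAAOAAA//wAPD/8AAAAMAAA//4AEH/8AAwAAAAA//8AAP/8AD4AAAAA//+AAf/8AH4AAAAA//+AD//8AHwAAAAA//+AH//8AHwAAAAA//8AP//8AHwAAAAB//4AP//8ADwAAAAA///AP//8ABwAAAAA///wP//8AB4AAAAA///8P//8ABwAAAAAf///P//8AAAAAAAAf///v//8AAAAAAAAf//////8AAAAAAAAf//////8AAAAAAAAf7/////8AAAAAAAAfn/////8AAAAAAAAeP/////8AAAAAAAAYf/////8AAAAAAAAAf/////8AAAAAAAAAf/////8AAAAAAAAA//////8AAAAAAAAB//////8AAAAAgAAD//////8AAAABwAAH//////8AAAABgAAP//////8AAAIDAAAf//////8AAAeCAAA/+/////8AAA/AAAA/5/////8AAA/gAAB/j/////8AAAfwAAB/H/////8AAAfwAAD8P9////AAAAEAAAHgP7///8AAAAAAAPgAfz///4AAAAAAAPwA/z///4AAAAADwf4D/n///8AAAAAD8/4D/H///8AAAAAD//8H8H///+AAAAAD//8P4P///8AAAAAD//+fwf///4AAAAAD////gf///AAAAAAB////wP7/wAAAAAAAf///4Pz/wAAAAAAAP///4Hx/wAAAAAAAH///wHx/4AAAAAAAD///ADx/8AAAAAAAB///ADx/8AAAAAAAA//+ADw/+AAAAAAAA//+AHw/+AAAAAAAG///AH4/+AAAAAAAP///AH4f+AAAAAAAP///AH8H8AAAAAAAP//+AD+D8AAAIAAAP//+AB/D4AA="/>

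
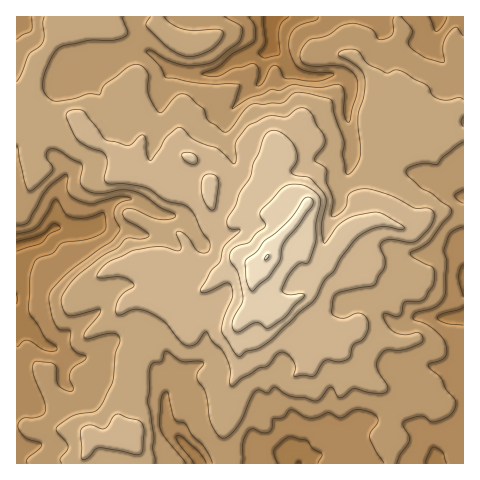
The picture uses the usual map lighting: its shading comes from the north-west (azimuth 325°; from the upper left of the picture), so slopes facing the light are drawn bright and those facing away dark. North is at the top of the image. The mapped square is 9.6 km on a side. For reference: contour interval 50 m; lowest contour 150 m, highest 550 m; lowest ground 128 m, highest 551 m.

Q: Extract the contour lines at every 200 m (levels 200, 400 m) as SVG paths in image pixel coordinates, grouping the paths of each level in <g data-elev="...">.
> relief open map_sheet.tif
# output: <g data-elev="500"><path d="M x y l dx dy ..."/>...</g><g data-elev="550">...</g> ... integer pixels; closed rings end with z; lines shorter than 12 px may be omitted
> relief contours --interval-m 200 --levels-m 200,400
<g data-elev="200"><path d="M194 463l-15-19-3-5 0-3 6 1 14 12 10 14"/><path d="M278 463l-4-8 0-6 11-10 6-2 16 4 6 7 8 5 1 3-4 7"/><path d="M426 463l5-14 3-2 8 5 5 11"/><path d="M463 325l-17-2-7-3-2-2 5-4 17-4 4-3"/><path d="M463 297l-4-20 1-8 3-4"/><path d="M17 234l12-3 9-4 17-27 4 2 7 12 4 3 14 1 18-6 2 1 1 3 1 12-4 5-15 6-25 4-9 10-15 5-4 6-4 14-1 34 16 25 10 9 2 4-5 1-7-1-18-10-3 1-7 6"/><path d="M318 17l-2 3-15 5-7 4-4 9-1 11 5 13 5 6 10 4 25 2-4 3-14 4-30-2-3-2-4-9-5-3-4 4-7 14-5 3-2-2 3-9 0-6-3-5-4-1-20 6-14 7-7 1-8-2-1-1 1-1 14-6 15-13 22-13 1-14-6-10"/><path d="M447 17l-5 9-5 6-3-2-5-13"/></g><g data-elev="400"><path d="M238 356l3 0 5-5 12-2 9-6 32-30 13-11 5-5 8-17 9-9 8-14 17-21 10-6 10-3 9 0 12 3 4-2-3-4-22-11-5-1-14 3-11 3-9 6-15 20-4-16 5-25-1-7-14-18-16-3-4-2 0-2 6-11-1-10-8-12-7-5-5-3-7 2-5 5-5 15-6 12-3 14-10 14-4 14-9 12 0 6 2 4 10 1 1 2-16 15-4 16-9 9-11 19 1 2 3 1 23-10 2 0 2 3 1 11-8 21-2 12 12 21z"/><path d="M210 209l3 1 2-2 4-25-3-7-6-2-6 2-3 11 2 12z"/><path d="M190 164l6-1 2-3-1-3-5-4-9 0-1 5z"/></g>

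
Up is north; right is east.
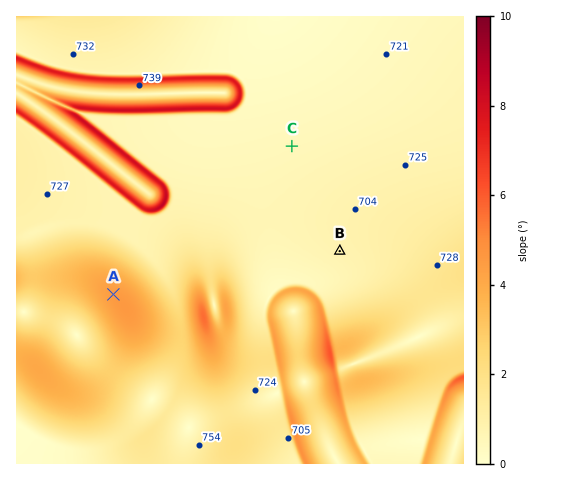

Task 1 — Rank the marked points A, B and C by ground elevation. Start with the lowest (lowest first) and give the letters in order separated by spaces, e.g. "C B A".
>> B C A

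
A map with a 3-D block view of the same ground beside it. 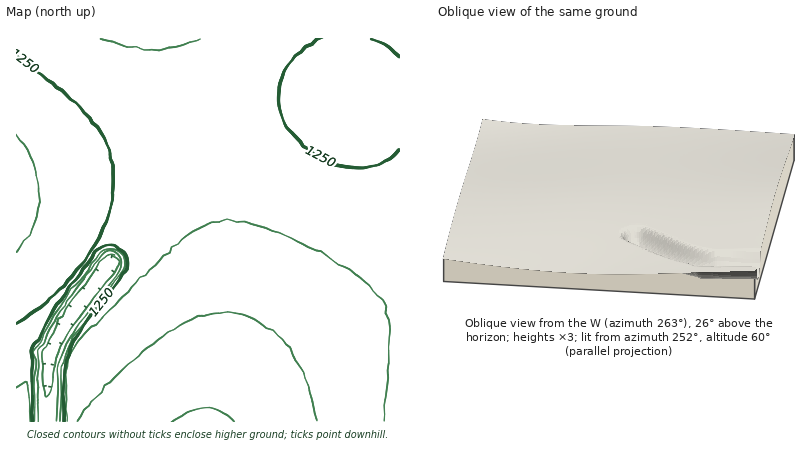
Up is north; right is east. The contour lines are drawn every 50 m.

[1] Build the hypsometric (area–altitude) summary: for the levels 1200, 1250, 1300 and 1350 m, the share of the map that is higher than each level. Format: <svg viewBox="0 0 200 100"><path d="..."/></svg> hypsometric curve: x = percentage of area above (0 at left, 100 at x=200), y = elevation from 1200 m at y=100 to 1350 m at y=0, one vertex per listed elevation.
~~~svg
<svg viewBox="0 0 200 100"><path d="M190 100l-41-33-78-34-47-33"/></svg>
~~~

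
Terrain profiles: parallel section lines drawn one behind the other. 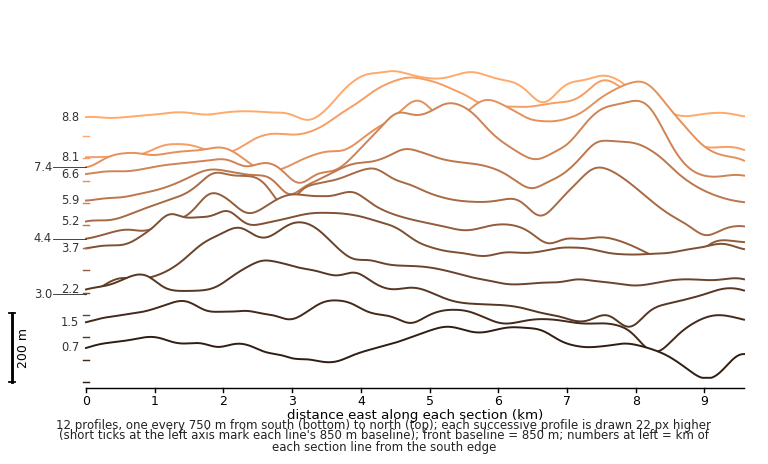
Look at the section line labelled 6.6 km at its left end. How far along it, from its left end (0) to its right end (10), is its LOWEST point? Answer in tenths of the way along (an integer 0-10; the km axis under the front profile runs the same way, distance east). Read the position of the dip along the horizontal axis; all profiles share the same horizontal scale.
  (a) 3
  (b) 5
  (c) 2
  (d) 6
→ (a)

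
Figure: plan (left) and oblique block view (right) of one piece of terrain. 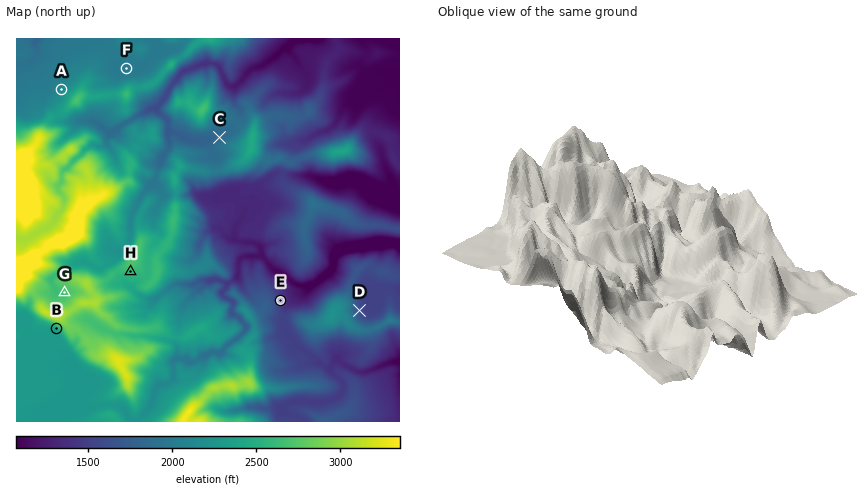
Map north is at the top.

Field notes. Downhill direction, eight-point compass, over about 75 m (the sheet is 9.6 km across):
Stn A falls NW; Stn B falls SW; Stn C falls NW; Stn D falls E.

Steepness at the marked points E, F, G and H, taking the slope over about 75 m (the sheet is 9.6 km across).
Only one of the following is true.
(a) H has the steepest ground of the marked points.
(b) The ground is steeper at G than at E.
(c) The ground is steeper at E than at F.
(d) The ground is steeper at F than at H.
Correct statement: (c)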